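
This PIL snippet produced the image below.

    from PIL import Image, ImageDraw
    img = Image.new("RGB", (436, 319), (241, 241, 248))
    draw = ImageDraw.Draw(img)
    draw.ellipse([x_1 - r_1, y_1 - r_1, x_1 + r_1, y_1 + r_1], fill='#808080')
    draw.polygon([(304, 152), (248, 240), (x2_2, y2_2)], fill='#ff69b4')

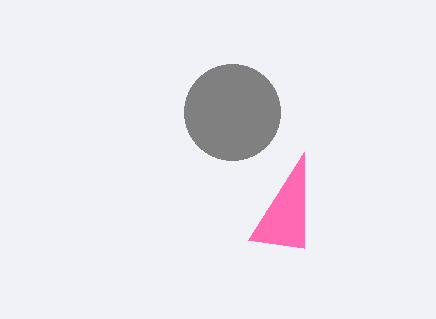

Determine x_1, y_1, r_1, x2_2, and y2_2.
x_1 = 232, y_1 = 112, r_1 = 48, x2_2 = 304, y2_2 = 248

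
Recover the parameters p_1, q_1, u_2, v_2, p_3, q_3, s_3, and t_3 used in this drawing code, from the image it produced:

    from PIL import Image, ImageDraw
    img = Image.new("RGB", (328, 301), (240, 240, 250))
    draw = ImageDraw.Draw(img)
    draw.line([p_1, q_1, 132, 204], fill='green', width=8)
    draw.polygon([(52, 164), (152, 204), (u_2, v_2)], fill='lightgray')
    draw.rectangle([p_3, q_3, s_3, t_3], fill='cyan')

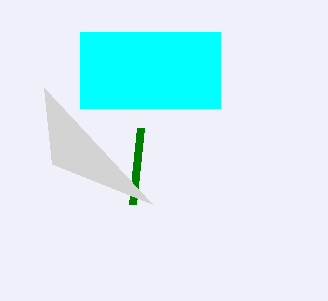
p_1 = 140, q_1 = 128, u_2 = 44, v_2 = 88, p_3 = 80, q_3 = 32, s_3 = 220, t_3 = 108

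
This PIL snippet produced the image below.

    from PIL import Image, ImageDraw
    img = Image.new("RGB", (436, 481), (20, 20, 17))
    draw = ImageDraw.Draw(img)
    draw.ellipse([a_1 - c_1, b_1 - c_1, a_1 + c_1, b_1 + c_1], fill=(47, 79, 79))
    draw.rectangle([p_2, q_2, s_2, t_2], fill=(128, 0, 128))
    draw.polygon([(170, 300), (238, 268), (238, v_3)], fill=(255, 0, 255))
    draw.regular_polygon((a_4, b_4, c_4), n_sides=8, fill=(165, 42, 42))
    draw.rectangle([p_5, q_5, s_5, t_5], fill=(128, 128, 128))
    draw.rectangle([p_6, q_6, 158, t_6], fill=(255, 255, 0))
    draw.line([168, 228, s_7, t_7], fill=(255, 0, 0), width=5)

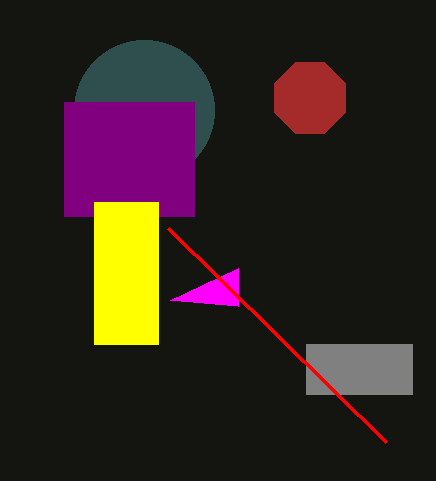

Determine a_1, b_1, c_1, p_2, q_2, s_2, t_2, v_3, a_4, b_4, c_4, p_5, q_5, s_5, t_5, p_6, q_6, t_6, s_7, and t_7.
a_1 = 144
b_1 = 110
c_1 = 70
p_2 = 64
q_2 = 102
s_2 = 194
t_2 = 216
v_3 = 306
a_4 = 310
b_4 = 98
c_4 = 38
p_5 = 306
q_5 = 344
s_5 = 412
t_5 = 394
p_6 = 94
q_6 = 202
t_6 = 344
s_7 = 386
t_7 = 442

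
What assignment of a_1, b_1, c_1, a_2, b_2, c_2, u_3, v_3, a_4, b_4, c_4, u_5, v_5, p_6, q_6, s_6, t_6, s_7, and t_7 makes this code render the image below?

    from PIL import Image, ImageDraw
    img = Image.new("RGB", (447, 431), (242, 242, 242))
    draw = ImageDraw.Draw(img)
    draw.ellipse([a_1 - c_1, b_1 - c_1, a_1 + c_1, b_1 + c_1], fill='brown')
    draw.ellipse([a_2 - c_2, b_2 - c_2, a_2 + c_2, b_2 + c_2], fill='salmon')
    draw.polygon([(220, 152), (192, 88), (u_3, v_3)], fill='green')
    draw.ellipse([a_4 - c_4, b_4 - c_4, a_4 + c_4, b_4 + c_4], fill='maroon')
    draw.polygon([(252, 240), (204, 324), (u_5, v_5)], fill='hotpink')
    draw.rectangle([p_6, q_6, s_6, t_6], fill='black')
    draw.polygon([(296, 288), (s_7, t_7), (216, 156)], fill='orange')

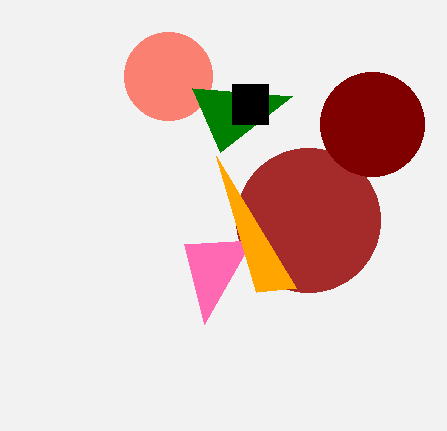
a_1 = 308, b_1 = 220, c_1 = 72, a_2 = 168, b_2 = 76, c_2 = 44, u_3 = 292, v_3 = 96, a_4 = 372, b_4 = 124, c_4 = 52, u_5 = 184, v_5 = 244, p_6 = 232, q_6 = 84, s_6 = 268, t_6 = 124, s_7 = 256, t_7 = 292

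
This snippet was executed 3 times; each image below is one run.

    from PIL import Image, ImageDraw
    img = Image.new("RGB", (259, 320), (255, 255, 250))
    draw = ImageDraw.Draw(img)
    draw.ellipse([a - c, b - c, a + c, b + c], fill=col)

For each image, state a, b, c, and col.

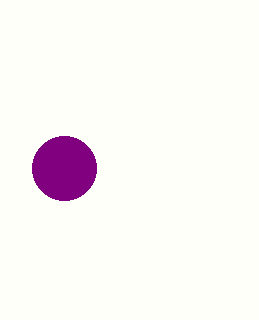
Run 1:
a = 64; b = 168; c = 32; col = 'purple'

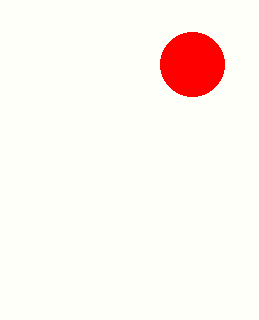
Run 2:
a = 192
b = 64
c = 32
col = 'red'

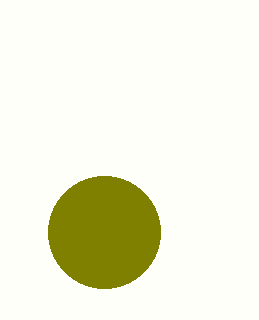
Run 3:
a = 104
b = 232
c = 56
col = 'olive'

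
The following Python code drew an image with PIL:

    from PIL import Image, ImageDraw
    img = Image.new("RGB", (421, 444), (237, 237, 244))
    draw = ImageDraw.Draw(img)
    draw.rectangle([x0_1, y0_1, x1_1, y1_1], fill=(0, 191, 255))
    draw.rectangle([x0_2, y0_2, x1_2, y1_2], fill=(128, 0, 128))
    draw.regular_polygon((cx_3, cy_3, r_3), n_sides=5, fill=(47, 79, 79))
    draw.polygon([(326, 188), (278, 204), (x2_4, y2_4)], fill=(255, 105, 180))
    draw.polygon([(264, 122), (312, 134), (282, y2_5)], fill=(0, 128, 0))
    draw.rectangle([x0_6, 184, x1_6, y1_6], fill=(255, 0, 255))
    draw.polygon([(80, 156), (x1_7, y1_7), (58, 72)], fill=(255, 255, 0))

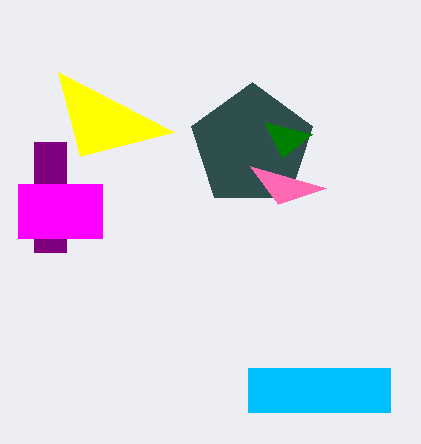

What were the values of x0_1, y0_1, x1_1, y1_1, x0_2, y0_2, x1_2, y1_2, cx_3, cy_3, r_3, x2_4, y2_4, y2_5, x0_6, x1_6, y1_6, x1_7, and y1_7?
x0_1 = 248
y0_1 = 368
x1_1 = 390
y1_1 = 412
x0_2 = 34
y0_2 = 142
x1_2 = 66
y1_2 = 252
cx_3 = 252
cy_3 = 146
r_3 = 64
x2_4 = 250
y2_4 = 166
y2_5 = 158
x0_6 = 18
x1_6 = 102
y1_6 = 238
x1_7 = 174
y1_7 = 132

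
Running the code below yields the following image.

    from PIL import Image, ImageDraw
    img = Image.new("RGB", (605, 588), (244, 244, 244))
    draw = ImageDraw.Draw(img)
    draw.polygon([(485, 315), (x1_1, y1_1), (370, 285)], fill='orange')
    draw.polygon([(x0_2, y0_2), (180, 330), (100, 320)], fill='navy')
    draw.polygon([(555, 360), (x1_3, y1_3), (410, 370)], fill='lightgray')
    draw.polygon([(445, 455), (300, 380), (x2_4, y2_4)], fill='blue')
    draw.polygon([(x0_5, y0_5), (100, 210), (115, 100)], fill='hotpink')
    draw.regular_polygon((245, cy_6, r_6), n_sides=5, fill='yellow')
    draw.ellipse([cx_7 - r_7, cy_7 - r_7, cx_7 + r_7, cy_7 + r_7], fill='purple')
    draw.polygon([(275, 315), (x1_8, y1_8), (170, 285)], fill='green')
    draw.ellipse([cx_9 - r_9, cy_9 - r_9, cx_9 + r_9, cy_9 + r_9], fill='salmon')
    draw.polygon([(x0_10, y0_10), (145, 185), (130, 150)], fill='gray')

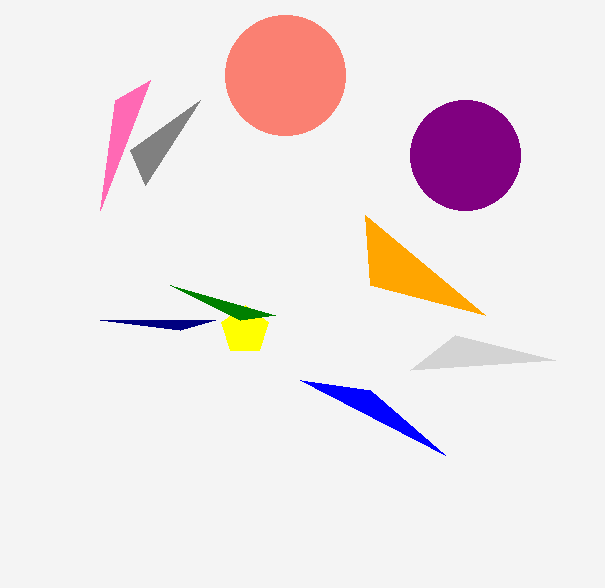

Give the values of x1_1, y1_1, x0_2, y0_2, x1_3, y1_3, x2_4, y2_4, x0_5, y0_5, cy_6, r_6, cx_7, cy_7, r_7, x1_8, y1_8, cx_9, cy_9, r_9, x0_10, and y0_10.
x1_1 = 365
y1_1 = 215
x0_2 = 215
y0_2 = 320
x1_3 = 455
y1_3 = 335
x2_4 = 370
y2_4 = 390
x0_5 = 150
y0_5 = 80
cy_6 = 330
r_6 = 25
cx_7 = 465
cy_7 = 155
r_7 = 55
x1_8 = 240
y1_8 = 320
cx_9 = 285
cy_9 = 75
r_9 = 60
x0_10 = 200
y0_10 = 100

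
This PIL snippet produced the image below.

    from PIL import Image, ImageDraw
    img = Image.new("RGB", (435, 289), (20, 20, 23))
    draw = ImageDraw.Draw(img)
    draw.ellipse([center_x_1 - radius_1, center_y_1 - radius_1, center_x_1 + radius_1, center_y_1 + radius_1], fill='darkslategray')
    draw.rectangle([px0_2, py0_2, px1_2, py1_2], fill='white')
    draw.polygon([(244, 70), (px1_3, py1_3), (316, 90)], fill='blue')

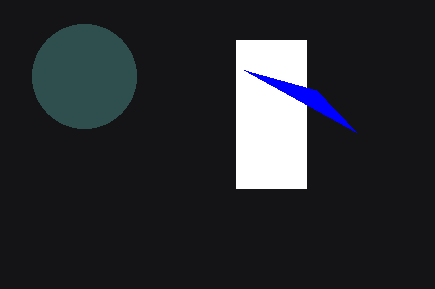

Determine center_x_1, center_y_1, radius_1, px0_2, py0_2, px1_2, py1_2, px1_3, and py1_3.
center_x_1 = 84
center_y_1 = 76
radius_1 = 52
px0_2 = 236
py0_2 = 40
px1_2 = 306
py1_2 = 188
px1_3 = 356
py1_3 = 132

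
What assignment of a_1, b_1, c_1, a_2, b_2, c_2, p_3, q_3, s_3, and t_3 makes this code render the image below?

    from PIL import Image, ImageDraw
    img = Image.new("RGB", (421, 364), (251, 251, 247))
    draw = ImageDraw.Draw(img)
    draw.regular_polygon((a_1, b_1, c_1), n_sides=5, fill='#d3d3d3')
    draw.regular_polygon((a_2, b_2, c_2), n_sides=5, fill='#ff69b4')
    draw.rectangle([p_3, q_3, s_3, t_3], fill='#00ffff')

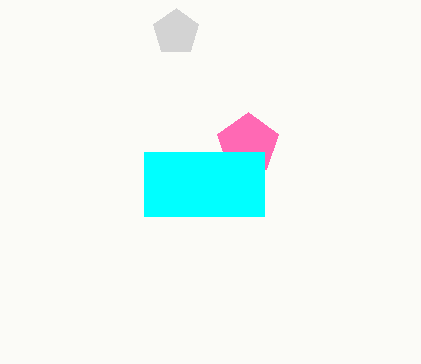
a_1 = 176; b_1 = 32; c_1 = 24; a_2 = 248; b_2 = 144; c_2 = 32; p_3 = 144; q_3 = 152; s_3 = 264; t_3 = 216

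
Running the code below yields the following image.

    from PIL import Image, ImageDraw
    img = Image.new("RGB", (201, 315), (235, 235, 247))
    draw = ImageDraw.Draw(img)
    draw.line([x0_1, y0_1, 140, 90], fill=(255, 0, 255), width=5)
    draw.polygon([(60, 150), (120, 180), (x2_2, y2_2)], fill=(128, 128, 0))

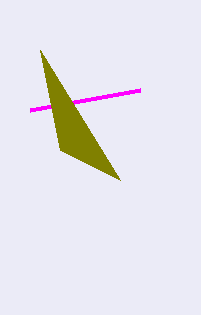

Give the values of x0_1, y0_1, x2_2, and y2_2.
x0_1 = 30, y0_1 = 110, x2_2 = 40, y2_2 = 50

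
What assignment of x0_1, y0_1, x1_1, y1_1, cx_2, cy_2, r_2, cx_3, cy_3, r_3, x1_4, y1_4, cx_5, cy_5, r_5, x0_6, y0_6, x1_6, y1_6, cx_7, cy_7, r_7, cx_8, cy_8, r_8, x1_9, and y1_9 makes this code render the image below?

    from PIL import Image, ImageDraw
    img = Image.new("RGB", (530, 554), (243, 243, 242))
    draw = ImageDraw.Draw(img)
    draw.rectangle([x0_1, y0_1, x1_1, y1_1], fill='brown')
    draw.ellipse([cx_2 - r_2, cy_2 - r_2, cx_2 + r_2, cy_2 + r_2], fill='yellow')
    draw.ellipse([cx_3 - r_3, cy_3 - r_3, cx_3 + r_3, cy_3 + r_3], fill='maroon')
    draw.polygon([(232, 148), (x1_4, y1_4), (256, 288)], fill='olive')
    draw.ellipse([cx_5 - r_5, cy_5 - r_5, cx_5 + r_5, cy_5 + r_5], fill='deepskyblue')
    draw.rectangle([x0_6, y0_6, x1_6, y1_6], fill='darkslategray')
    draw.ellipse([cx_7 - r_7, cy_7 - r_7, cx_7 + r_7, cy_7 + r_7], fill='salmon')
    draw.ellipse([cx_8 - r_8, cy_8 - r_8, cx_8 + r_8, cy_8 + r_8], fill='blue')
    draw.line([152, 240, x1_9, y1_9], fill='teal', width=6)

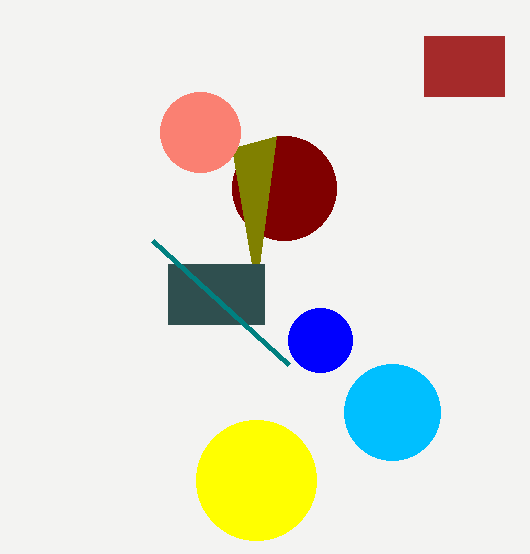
x0_1 = 424; y0_1 = 36; x1_1 = 504; y1_1 = 96; cx_2 = 256; cy_2 = 480; r_2 = 60; cx_3 = 284; cy_3 = 188; r_3 = 52; x1_4 = 276; y1_4 = 136; cx_5 = 392; cy_5 = 412; r_5 = 48; x0_6 = 168; y0_6 = 264; x1_6 = 264; y1_6 = 324; cx_7 = 200; cy_7 = 132; r_7 = 40; cx_8 = 320; cy_8 = 340; r_8 = 32; x1_9 = 288; y1_9 = 364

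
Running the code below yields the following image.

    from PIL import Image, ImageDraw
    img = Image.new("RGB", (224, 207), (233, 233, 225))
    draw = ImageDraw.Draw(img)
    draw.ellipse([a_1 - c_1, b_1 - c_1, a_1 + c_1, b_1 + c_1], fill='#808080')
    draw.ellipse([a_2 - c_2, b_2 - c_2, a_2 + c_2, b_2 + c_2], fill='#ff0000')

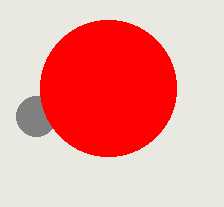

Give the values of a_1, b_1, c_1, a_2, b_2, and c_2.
a_1 = 36
b_1 = 116
c_1 = 20
a_2 = 108
b_2 = 88
c_2 = 68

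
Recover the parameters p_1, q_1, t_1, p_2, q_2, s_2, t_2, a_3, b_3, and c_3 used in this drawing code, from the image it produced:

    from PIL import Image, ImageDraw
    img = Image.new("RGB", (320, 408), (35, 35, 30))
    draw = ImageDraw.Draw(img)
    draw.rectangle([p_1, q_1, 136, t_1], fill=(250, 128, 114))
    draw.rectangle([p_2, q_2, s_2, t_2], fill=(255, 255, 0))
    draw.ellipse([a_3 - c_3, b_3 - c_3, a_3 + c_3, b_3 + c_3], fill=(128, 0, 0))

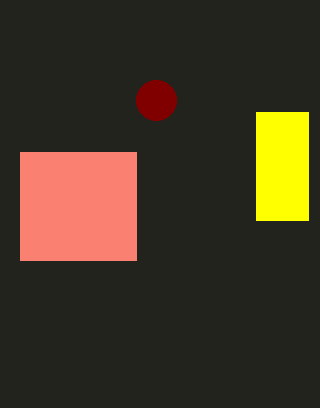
p_1 = 20, q_1 = 152, t_1 = 260, p_2 = 256, q_2 = 112, s_2 = 308, t_2 = 220, a_3 = 156, b_3 = 100, c_3 = 20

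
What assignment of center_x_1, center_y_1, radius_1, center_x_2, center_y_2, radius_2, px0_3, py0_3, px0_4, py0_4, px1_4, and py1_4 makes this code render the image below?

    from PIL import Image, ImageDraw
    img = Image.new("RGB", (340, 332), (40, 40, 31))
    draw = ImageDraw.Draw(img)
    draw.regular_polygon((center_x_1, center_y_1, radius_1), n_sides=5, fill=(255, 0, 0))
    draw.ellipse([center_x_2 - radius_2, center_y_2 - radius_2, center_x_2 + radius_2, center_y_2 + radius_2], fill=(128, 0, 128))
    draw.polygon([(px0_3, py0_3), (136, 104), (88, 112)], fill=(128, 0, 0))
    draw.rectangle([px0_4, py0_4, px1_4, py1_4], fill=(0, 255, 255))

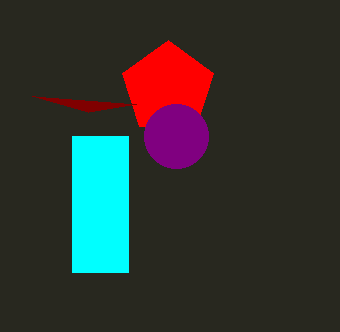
center_x_1 = 168; center_y_1 = 88; radius_1 = 48; center_x_2 = 176; center_y_2 = 136; radius_2 = 32; px0_3 = 32; py0_3 = 96; px0_4 = 72; py0_4 = 136; px1_4 = 128; py1_4 = 272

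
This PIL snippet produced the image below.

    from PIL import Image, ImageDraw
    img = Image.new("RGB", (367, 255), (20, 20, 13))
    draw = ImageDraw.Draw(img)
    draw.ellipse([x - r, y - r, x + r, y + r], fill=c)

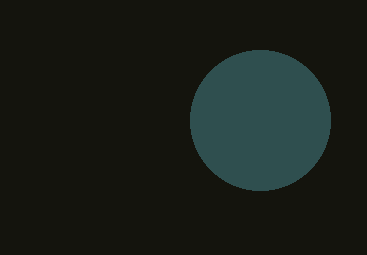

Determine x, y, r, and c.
x = 260; y = 120; r = 70; c = 'darkslategray'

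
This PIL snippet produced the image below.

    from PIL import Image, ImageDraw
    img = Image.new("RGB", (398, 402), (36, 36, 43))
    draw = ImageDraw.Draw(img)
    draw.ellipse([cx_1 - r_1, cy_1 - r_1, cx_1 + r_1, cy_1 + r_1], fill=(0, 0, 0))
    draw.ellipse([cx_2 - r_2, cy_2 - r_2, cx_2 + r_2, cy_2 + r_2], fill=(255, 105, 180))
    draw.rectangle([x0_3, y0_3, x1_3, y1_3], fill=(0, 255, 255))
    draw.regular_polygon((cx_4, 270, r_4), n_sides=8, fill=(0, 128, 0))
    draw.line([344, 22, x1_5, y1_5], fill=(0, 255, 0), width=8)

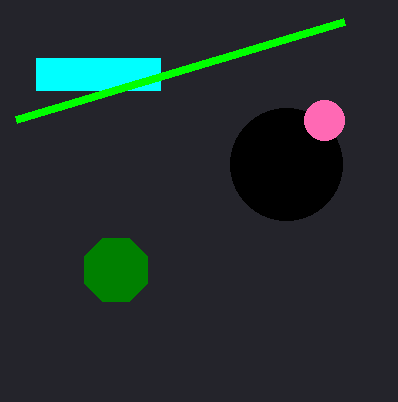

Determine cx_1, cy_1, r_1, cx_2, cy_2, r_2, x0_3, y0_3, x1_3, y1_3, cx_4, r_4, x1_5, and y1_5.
cx_1 = 286; cy_1 = 164; r_1 = 56; cx_2 = 324; cy_2 = 120; r_2 = 20; x0_3 = 36; y0_3 = 58; x1_3 = 160; y1_3 = 90; cx_4 = 116; r_4 = 34; x1_5 = 16; y1_5 = 120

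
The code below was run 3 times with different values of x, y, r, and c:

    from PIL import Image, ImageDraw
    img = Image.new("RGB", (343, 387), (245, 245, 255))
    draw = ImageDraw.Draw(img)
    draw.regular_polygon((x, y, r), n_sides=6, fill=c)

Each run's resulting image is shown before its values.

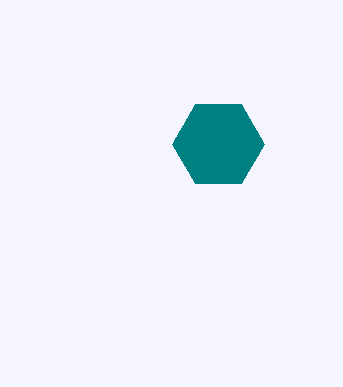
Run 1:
x = 218; y = 144; r = 46; c = 'teal'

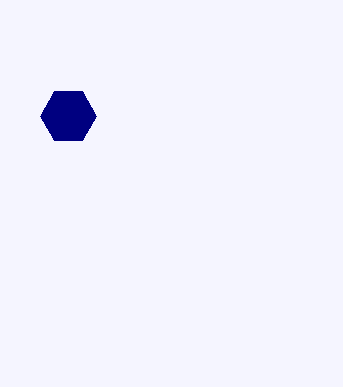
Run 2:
x = 68; y = 116; r = 28; c = 'navy'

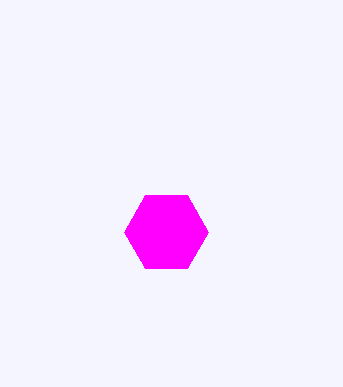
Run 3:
x = 166, y = 232, r = 42, c = 'magenta'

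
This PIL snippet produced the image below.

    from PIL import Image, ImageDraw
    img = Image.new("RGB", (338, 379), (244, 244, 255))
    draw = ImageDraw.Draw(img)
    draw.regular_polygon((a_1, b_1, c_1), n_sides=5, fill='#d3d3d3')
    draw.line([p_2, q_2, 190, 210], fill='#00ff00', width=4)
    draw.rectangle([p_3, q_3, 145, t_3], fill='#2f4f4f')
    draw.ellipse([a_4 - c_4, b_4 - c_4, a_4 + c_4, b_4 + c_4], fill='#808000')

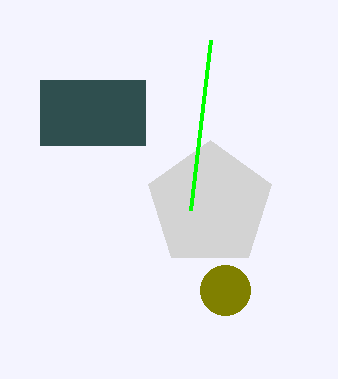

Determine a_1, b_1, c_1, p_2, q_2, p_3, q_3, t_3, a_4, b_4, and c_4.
a_1 = 210
b_1 = 205
c_1 = 65
p_2 = 210
q_2 = 40
p_3 = 40
q_3 = 80
t_3 = 145
a_4 = 225
b_4 = 290
c_4 = 25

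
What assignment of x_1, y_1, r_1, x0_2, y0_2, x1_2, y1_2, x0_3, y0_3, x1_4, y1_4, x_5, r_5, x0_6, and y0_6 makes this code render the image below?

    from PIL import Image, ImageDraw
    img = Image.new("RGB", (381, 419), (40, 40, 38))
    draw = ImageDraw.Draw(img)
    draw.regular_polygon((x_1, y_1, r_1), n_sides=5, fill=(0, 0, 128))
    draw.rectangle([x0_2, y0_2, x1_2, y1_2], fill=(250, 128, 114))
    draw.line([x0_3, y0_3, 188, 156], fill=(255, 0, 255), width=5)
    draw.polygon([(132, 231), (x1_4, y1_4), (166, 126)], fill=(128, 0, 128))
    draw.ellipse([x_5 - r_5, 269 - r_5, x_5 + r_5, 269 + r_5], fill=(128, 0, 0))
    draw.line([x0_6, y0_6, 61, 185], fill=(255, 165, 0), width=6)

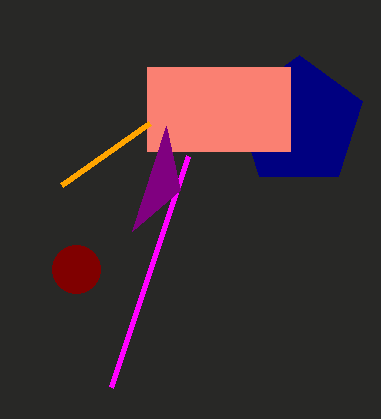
x_1 = 299, y_1 = 122, r_1 = 67, x0_2 = 147, y0_2 = 67, x1_2 = 290, y1_2 = 151, x0_3 = 111, y0_3 = 387, x1_4 = 180, y1_4 = 190, x_5 = 76, r_5 = 24, x0_6 = 149, y0_6 = 123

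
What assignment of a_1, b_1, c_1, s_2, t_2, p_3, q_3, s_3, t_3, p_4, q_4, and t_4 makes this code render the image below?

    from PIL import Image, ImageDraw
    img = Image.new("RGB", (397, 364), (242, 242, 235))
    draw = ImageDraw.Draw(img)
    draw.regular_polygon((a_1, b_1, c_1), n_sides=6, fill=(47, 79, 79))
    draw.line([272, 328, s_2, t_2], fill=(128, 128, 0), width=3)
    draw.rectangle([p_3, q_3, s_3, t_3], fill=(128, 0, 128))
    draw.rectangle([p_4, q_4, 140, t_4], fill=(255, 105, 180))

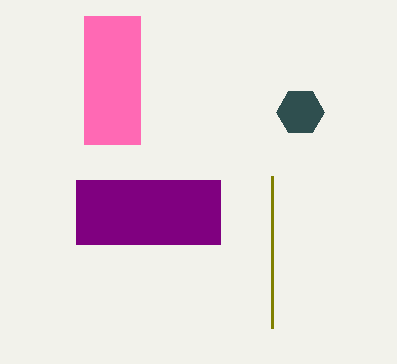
a_1 = 300, b_1 = 112, c_1 = 24, s_2 = 272, t_2 = 176, p_3 = 76, q_3 = 180, s_3 = 220, t_3 = 244, p_4 = 84, q_4 = 16, t_4 = 144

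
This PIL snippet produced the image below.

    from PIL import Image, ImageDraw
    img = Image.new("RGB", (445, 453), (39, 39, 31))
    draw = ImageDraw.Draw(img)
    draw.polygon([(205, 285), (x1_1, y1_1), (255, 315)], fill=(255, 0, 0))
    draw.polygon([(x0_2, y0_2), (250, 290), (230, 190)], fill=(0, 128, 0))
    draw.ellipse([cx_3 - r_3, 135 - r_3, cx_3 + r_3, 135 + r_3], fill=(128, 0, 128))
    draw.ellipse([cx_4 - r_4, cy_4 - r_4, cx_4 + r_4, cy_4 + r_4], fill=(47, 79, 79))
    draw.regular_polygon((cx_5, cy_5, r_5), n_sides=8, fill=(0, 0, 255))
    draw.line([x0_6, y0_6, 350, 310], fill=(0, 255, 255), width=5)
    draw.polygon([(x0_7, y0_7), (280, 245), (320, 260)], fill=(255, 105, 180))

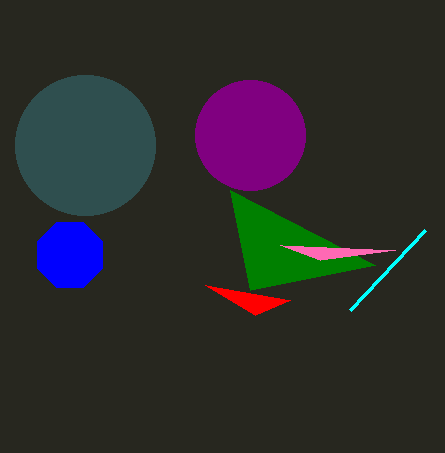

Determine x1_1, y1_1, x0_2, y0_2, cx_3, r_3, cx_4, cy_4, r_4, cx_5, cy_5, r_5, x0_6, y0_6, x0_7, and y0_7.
x1_1 = 290; y1_1 = 300; x0_2 = 375; y0_2 = 265; cx_3 = 250; r_3 = 55; cx_4 = 85; cy_4 = 145; r_4 = 70; cx_5 = 70; cy_5 = 255; r_5 = 35; x0_6 = 425; y0_6 = 230; x0_7 = 395; y0_7 = 250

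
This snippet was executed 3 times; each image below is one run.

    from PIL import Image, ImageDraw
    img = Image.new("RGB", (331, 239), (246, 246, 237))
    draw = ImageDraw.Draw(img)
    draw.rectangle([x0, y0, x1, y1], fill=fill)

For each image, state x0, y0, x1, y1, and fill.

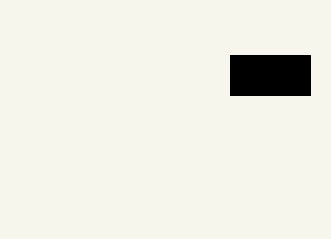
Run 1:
x0 = 230; y0 = 55; x1 = 310; y1 = 95; fill = 'black'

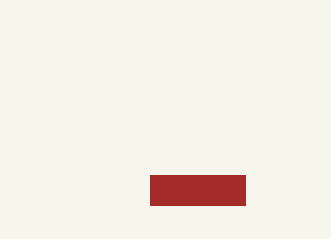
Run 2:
x0 = 150; y0 = 175; x1 = 245; y1 = 205; fill = 'brown'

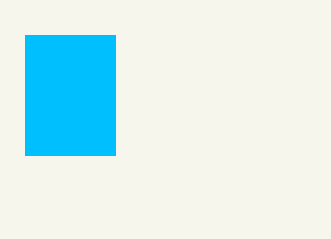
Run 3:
x0 = 25; y0 = 35; x1 = 115; y1 = 155; fill = 'deepskyblue'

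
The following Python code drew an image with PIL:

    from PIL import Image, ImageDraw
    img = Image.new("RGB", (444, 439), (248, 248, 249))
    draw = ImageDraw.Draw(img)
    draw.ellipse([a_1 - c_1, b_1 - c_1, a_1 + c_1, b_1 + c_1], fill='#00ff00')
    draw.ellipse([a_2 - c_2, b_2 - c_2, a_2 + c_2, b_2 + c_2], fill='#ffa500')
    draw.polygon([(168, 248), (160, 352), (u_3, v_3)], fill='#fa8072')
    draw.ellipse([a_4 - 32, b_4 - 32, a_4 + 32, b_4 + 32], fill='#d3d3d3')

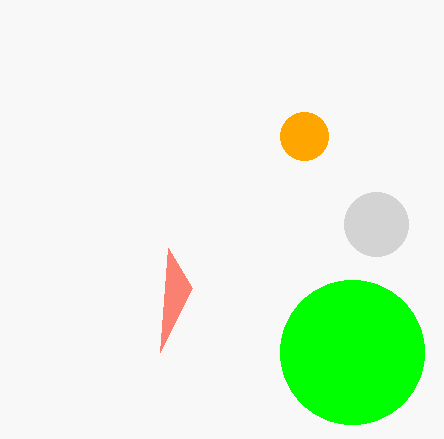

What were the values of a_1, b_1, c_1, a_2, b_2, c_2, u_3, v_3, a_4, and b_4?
a_1 = 352; b_1 = 352; c_1 = 72; a_2 = 304; b_2 = 136; c_2 = 24; u_3 = 192; v_3 = 288; a_4 = 376; b_4 = 224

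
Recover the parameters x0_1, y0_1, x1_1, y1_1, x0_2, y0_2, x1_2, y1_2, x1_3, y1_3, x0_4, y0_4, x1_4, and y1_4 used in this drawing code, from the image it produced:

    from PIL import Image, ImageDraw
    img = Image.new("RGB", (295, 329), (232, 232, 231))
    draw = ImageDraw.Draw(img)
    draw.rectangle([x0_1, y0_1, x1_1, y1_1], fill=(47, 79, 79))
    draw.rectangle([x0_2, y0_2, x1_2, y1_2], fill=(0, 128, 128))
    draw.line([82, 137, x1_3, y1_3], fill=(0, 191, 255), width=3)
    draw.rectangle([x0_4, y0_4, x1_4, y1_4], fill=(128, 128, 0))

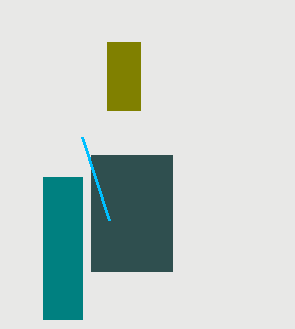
x0_1 = 91
y0_1 = 155
x1_1 = 172
y1_1 = 271
x0_2 = 43
y0_2 = 177
x1_2 = 82
y1_2 = 319
x1_3 = 109
y1_3 = 220
x0_4 = 107
y0_4 = 42
x1_4 = 140
y1_4 = 110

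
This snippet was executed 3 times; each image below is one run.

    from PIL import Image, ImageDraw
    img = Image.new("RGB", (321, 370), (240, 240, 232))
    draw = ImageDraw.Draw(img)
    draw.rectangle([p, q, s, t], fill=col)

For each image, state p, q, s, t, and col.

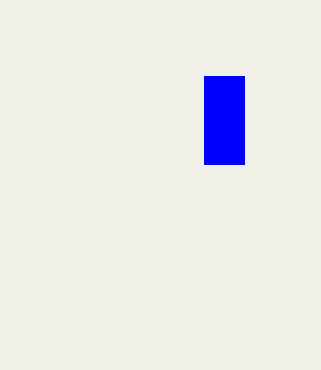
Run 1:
p = 204
q = 76
s = 244
t = 164
col = 'blue'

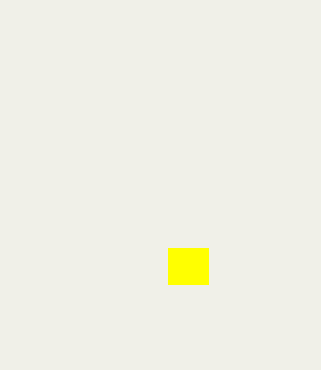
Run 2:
p = 168, q = 248, s = 208, t = 284, col = 'yellow'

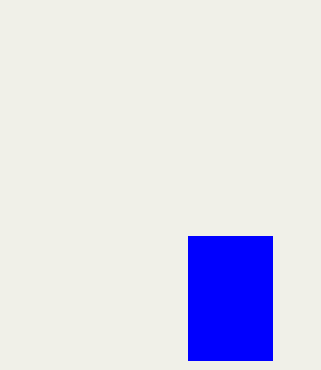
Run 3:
p = 188
q = 236
s = 272
t = 360
col = 'blue'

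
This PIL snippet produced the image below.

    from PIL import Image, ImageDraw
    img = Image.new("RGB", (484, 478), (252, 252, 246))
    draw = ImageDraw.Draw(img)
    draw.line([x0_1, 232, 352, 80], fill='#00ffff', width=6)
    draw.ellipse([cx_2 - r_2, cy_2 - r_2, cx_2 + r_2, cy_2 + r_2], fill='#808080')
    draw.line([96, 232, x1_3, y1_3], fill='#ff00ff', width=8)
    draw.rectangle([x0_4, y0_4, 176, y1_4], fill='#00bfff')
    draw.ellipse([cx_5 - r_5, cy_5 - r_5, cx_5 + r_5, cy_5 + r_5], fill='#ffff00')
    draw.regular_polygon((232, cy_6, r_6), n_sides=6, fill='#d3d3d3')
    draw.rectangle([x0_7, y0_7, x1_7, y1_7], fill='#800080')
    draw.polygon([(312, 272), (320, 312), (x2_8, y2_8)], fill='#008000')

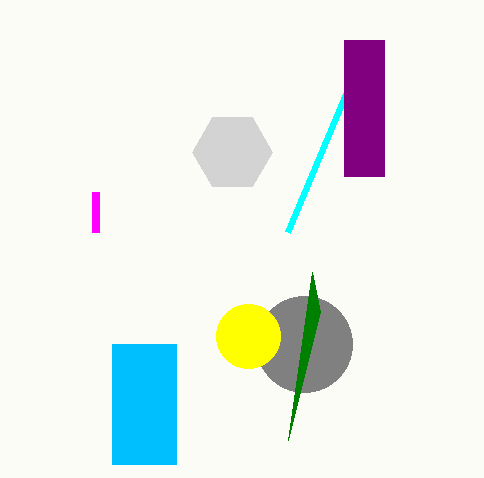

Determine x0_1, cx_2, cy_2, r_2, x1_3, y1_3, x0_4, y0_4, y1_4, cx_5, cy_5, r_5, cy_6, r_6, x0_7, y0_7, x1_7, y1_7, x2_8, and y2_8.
x0_1 = 288, cx_2 = 304, cy_2 = 344, r_2 = 48, x1_3 = 96, y1_3 = 192, x0_4 = 112, y0_4 = 344, y1_4 = 464, cx_5 = 248, cy_5 = 336, r_5 = 32, cy_6 = 152, r_6 = 40, x0_7 = 344, y0_7 = 40, x1_7 = 384, y1_7 = 176, x2_8 = 288, y2_8 = 440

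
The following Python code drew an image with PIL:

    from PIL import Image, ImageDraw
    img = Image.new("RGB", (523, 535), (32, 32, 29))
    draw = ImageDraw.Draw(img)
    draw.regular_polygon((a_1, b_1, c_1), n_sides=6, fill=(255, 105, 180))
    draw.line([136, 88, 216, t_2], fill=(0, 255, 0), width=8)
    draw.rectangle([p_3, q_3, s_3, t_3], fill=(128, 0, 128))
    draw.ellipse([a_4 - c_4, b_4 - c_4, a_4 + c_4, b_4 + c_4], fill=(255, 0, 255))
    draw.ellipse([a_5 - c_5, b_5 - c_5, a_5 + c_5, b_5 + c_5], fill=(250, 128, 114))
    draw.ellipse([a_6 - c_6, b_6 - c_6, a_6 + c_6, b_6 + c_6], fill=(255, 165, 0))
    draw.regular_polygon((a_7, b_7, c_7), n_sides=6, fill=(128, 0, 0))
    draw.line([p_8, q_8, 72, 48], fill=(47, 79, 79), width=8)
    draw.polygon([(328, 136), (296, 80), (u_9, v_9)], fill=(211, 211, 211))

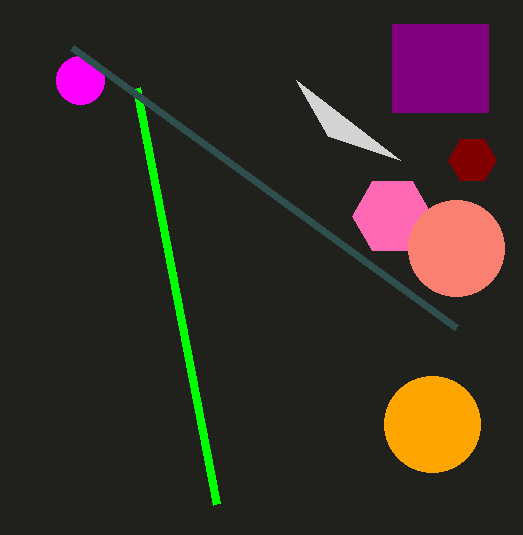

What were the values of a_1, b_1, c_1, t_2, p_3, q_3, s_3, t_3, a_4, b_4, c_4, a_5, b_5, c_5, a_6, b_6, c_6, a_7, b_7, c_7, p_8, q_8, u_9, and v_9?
a_1 = 392; b_1 = 216; c_1 = 40; t_2 = 504; p_3 = 392; q_3 = 24; s_3 = 488; t_3 = 112; a_4 = 80; b_4 = 80; c_4 = 24; a_5 = 456; b_5 = 248; c_5 = 48; a_6 = 432; b_6 = 424; c_6 = 48; a_7 = 472; b_7 = 160; c_7 = 24; p_8 = 456; q_8 = 328; u_9 = 400; v_9 = 160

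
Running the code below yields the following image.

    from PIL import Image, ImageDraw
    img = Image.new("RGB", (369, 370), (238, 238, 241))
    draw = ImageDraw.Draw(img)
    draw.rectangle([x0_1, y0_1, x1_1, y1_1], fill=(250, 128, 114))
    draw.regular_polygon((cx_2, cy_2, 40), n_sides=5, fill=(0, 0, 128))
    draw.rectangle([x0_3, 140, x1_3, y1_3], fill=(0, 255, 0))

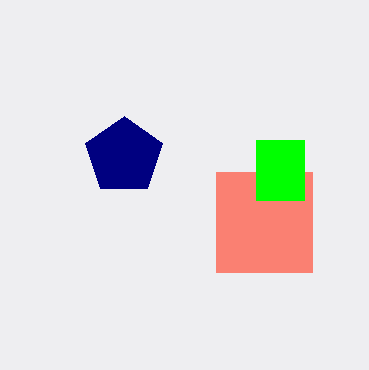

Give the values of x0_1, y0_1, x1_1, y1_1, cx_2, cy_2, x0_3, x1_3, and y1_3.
x0_1 = 216, y0_1 = 172, x1_1 = 312, y1_1 = 272, cx_2 = 124, cy_2 = 156, x0_3 = 256, x1_3 = 304, y1_3 = 200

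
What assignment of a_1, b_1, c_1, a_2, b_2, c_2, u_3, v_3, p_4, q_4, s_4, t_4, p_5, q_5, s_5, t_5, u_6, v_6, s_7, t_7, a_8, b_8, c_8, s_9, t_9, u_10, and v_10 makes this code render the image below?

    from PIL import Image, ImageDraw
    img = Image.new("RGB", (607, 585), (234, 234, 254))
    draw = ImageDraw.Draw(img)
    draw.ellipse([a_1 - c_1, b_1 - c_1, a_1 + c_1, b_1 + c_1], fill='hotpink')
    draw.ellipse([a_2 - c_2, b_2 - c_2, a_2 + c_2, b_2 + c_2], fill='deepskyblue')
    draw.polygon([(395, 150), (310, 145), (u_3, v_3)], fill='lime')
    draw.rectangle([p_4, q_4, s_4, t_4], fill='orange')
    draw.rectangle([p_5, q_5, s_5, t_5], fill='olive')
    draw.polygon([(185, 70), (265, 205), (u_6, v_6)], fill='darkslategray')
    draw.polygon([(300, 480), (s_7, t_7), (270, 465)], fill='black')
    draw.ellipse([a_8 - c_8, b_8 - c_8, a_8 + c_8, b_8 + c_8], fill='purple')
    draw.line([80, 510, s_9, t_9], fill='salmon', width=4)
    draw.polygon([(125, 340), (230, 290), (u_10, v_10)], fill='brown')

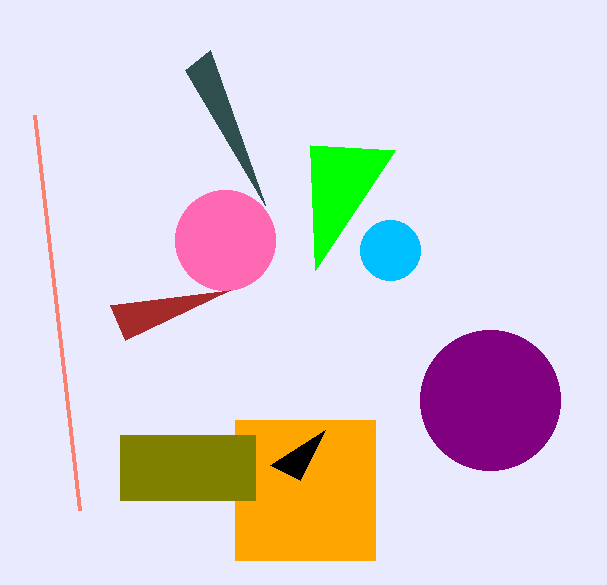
a_1 = 225, b_1 = 240, c_1 = 50, a_2 = 390, b_2 = 250, c_2 = 30, u_3 = 315, v_3 = 270, p_4 = 235, q_4 = 420, s_4 = 375, t_4 = 560, p_5 = 120, q_5 = 435, s_5 = 255, t_5 = 500, u_6 = 210, v_6 = 50, s_7 = 325, t_7 = 430, a_8 = 490, b_8 = 400, c_8 = 70, s_9 = 35, t_9 = 115, u_10 = 110, v_10 = 305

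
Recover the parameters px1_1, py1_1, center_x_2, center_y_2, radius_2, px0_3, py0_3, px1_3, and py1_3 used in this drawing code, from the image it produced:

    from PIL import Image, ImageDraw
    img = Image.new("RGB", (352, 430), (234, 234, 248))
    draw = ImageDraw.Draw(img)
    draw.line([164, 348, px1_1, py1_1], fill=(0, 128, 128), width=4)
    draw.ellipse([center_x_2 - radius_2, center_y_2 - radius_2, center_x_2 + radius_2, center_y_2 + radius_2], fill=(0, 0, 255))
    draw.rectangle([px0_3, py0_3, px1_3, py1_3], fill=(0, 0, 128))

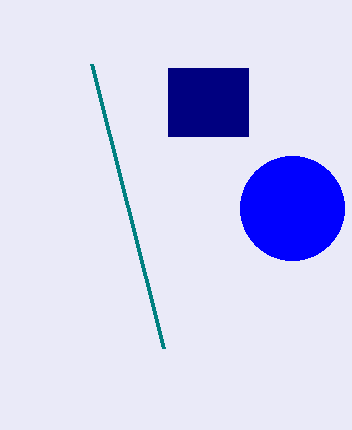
px1_1 = 92, py1_1 = 64, center_x_2 = 292, center_y_2 = 208, radius_2 = 52, px0_3 = 168, py0_3 = 68, px1_3 = 248, py1_3 = 136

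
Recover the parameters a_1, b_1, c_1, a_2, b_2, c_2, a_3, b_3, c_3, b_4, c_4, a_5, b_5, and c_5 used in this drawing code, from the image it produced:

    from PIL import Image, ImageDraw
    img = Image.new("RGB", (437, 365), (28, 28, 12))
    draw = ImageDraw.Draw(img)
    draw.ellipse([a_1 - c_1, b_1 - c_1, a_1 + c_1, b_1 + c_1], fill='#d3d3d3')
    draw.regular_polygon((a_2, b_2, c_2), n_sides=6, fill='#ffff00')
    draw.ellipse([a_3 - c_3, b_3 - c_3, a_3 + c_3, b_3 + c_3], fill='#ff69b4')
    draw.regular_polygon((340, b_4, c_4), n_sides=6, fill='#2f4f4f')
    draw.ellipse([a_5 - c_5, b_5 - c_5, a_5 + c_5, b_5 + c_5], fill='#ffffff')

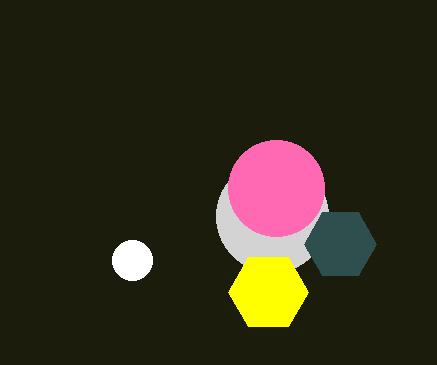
a_1 = 272; b_1 = 216; c_1 = 56; a_2 = 268; b_2 = 292; c_2 = 40; a_3 = 276; b_3 = 188; c_3 = 48; b_4 = 244; c_4 = 36; a_5 = 132; b_5 = 260; c_5 = 20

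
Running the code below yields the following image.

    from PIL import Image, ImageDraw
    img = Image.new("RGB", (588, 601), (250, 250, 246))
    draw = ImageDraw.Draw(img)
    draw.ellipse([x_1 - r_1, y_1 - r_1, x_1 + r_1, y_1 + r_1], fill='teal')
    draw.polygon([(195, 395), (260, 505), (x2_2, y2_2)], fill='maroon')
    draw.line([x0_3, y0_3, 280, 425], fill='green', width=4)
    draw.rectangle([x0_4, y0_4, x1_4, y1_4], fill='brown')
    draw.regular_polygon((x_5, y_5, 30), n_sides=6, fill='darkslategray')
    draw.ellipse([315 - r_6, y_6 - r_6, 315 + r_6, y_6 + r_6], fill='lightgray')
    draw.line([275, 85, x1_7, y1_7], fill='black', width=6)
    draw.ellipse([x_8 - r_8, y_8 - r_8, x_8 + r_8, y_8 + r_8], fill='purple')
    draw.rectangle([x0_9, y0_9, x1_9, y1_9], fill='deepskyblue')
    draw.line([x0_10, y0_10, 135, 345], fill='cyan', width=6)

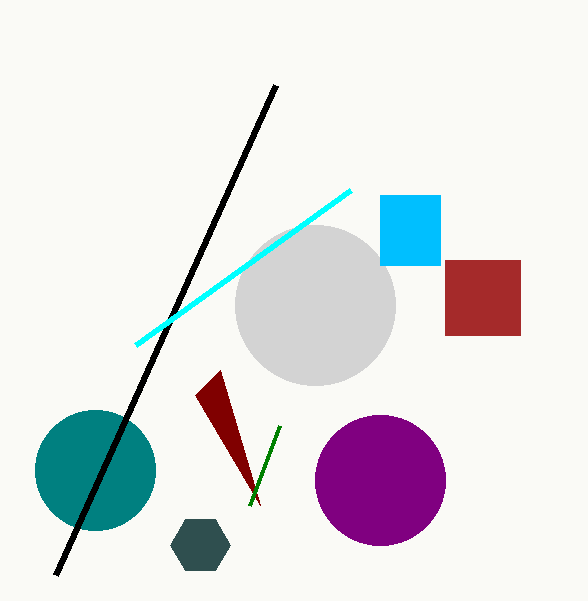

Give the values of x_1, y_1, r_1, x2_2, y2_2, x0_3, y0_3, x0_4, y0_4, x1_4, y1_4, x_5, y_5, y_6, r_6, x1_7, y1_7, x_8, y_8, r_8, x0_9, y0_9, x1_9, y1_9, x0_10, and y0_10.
x_1 = 95; y_1 = 470; r_1 = 60; x2_2 = 220; y2_2 = 370; x0_3 = 250; y0_3 = 505; x0_4 = 445; y0_4 = 260; x1_4 = 520; y1_4 = 335; x_5 = 200; y_5 = 545; y_6 = 305; r_6 = 80; x1_7 = 55; y1_7 = 575; x_8 = 380; y_8 = 480; r_8 = 65; x0_9 = 380; y0_9 = 195; x1_9 = 440; y1_9 = 265; x0_10 = 350; y0_10 = 190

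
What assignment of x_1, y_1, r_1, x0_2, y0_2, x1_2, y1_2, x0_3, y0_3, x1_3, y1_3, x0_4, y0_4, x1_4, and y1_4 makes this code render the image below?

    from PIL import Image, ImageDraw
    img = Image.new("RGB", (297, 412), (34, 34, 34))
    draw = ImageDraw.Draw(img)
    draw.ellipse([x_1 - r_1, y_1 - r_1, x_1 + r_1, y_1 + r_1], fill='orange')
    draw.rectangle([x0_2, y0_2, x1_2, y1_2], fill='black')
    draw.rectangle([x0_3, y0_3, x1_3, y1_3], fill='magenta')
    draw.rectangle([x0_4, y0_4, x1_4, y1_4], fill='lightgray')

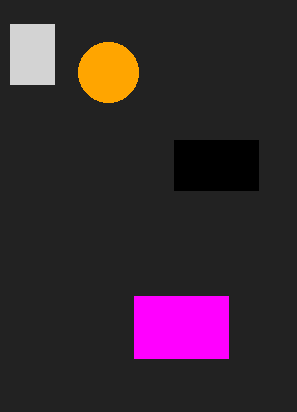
x_1 = 108; y_1 = 72; r_1 = 30; x0_2 = 174; y0_2 = 140; x1_2 = 258; y1_2 = 190; x0_3 = 134; y0_3 = 296; x1_3 = 228; y1_3 = 358; x0_4 = 10; y0_4 = 24; x1_4 = 54; y1_4 = 84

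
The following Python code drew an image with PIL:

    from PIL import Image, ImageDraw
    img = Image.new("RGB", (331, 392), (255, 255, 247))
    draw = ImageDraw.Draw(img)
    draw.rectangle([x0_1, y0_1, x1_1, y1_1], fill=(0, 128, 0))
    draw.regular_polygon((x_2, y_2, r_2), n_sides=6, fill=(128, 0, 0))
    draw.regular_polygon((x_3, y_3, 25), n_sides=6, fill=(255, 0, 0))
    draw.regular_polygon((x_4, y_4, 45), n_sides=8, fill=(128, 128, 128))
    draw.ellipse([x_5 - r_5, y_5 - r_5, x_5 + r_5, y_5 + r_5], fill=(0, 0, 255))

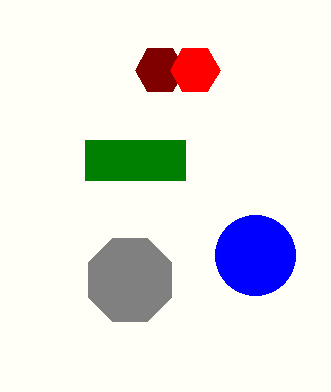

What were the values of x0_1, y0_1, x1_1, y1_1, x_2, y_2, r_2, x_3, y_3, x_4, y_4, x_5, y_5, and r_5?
x0_1 = 85
y0_1 = 140
x1_1 = 185
y1_1 = 180
x_2 = 160
y_2 = 70
r_2 = 25
x_3 = 195
y_3 = 70
x_4 = 130
y_4 = 280
x_5 = 255
y_5 = 255
r_5 = 40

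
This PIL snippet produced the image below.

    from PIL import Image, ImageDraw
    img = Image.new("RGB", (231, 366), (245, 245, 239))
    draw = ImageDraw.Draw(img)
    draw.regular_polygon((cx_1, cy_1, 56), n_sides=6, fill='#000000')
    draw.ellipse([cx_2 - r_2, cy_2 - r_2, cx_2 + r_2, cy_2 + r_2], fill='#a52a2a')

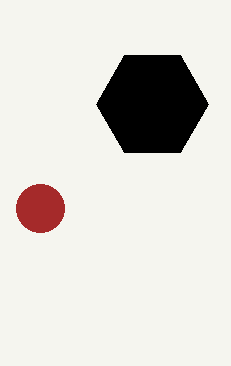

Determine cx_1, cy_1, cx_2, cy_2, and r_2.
cx_1 = 152; cy_1 = 104; cx_2 = 40; cy_2 = 208; r_2 = 24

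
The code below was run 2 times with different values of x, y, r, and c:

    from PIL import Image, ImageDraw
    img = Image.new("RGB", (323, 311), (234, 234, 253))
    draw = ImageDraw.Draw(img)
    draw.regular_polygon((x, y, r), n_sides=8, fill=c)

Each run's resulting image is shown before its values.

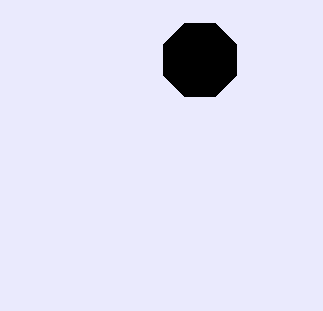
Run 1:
x = 200
y = 60
r = 40
c = 'black'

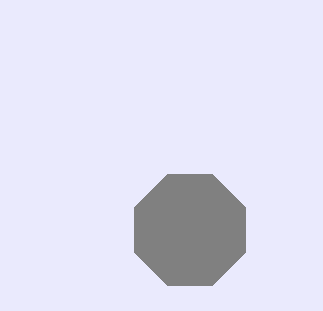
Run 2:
x = 190; y = 230; r = 60; c = 'gray'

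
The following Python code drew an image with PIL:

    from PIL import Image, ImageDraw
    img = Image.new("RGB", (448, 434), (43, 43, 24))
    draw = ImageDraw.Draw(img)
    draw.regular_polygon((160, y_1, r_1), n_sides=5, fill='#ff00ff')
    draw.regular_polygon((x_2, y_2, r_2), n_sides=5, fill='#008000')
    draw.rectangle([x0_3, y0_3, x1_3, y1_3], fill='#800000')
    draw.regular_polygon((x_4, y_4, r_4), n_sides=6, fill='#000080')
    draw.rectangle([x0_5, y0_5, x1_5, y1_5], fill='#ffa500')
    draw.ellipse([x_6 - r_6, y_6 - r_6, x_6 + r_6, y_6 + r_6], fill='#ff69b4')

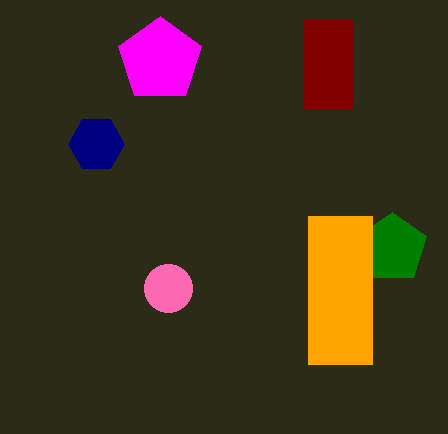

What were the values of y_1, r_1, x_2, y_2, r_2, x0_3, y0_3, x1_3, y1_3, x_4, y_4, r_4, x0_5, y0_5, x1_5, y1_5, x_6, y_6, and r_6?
y_1 = 60, r_1 = 44, x_2 = 392, y_2 = 248, r_2 = 36, x0_3 = 304, y0_3 = 20, x1_3 = 352, y1_3 = 108, x_4 = 96, y_4 = 144, r_4 = 28, x0_5 = 308, y0_5 = 216, x1_5 = 372, y1_5 = 364, x_6 = 168, y_6 = 288, r_6 = 24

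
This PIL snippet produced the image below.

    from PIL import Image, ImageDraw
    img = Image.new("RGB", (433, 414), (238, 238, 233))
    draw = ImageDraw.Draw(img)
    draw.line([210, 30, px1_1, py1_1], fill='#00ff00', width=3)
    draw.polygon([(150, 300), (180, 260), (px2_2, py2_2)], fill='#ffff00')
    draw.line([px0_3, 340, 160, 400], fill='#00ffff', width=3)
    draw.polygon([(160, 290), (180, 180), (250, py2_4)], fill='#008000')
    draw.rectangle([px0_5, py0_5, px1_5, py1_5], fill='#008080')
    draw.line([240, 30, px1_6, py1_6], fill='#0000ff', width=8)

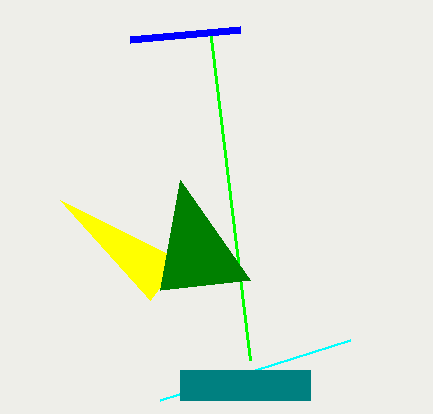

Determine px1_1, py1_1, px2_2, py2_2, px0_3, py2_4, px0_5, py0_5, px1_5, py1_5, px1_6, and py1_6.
px1_1 = 250
py1_1 = 360
px2_2 = 60
py2_2 = 200
px0_3 = 350
py2_4 = 280
px0_5 = 180
py0_5 = 370
px1_5 = 310
py1_5 = 400
px1_6 = 130
py1_6 = 40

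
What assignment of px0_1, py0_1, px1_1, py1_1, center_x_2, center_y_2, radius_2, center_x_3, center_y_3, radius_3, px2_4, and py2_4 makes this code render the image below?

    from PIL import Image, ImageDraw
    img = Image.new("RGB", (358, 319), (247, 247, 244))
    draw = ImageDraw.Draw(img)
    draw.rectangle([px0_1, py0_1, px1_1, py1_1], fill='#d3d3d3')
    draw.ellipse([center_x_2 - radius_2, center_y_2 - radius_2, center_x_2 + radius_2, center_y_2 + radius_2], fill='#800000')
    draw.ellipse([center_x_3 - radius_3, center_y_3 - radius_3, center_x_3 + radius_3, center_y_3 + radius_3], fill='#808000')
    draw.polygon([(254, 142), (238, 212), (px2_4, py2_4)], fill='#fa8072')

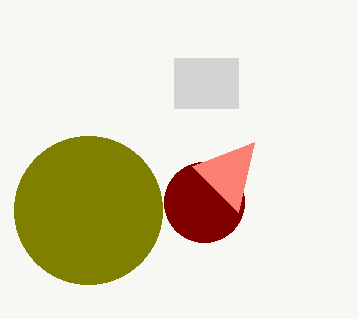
px0_1 = 174
py0_1 = 58
px1_1 = 238
py1_1 = 108
center_x_2 = 204
center_y_2 = 202
radius_2 = 40
center_x_3 = 88
center_y_3 = 210
radius_3 = 74
px2_4 = 192
py2_4 = 166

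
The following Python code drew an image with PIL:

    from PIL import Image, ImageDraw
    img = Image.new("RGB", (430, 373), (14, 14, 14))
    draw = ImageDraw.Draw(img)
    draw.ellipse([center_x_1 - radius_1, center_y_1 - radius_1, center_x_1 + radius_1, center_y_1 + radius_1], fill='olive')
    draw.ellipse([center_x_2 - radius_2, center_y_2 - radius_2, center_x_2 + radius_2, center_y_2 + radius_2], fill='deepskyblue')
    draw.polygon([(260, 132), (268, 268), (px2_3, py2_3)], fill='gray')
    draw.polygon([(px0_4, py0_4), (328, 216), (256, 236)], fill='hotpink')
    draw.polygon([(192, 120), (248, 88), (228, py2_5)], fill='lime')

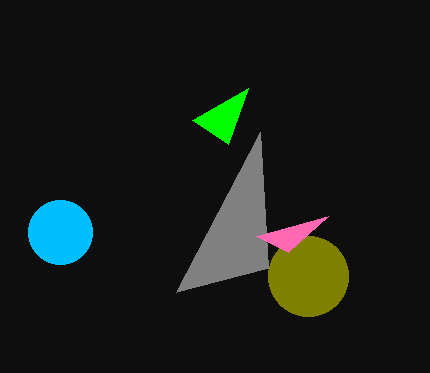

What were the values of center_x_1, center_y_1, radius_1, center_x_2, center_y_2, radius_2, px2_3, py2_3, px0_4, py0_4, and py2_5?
center_x_1 = 308
center_y_1 = 276
radius_1 = 40
center_x_2 = 60
center_y_2 = 232
radius_2 = 32
px2_3 = 176
py2_3 = 292
px0_4 = 288
py0_4 = 252
py2_5 = 144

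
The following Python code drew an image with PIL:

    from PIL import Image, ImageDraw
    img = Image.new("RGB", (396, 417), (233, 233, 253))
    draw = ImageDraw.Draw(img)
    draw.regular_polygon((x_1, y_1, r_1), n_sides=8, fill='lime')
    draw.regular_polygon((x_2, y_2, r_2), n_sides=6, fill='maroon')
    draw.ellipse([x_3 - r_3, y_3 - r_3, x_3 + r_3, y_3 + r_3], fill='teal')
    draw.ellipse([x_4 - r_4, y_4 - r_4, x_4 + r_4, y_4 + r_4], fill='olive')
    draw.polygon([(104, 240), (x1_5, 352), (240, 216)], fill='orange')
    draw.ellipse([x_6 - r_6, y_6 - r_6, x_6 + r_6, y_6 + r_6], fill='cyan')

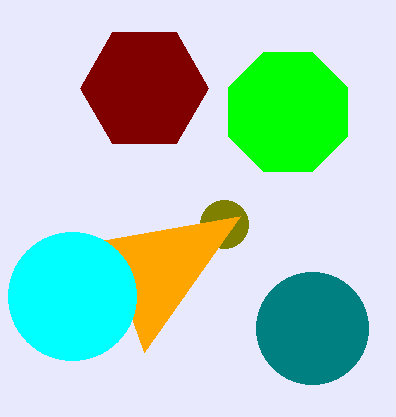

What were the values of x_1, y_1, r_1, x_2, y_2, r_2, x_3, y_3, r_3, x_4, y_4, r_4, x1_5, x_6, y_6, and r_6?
x_1 = 288; y_1 = 112; r_1 = 64; x_2 = 144; y_2 = 88; r_2 = 64; x_3 = 312; y_3 = 328; r_3 = 56; x_4 = 224; y_4 = 224; r_4 = 24; x1_5 = 144; x_6 = 72; y_6 = 296; r_6 = 64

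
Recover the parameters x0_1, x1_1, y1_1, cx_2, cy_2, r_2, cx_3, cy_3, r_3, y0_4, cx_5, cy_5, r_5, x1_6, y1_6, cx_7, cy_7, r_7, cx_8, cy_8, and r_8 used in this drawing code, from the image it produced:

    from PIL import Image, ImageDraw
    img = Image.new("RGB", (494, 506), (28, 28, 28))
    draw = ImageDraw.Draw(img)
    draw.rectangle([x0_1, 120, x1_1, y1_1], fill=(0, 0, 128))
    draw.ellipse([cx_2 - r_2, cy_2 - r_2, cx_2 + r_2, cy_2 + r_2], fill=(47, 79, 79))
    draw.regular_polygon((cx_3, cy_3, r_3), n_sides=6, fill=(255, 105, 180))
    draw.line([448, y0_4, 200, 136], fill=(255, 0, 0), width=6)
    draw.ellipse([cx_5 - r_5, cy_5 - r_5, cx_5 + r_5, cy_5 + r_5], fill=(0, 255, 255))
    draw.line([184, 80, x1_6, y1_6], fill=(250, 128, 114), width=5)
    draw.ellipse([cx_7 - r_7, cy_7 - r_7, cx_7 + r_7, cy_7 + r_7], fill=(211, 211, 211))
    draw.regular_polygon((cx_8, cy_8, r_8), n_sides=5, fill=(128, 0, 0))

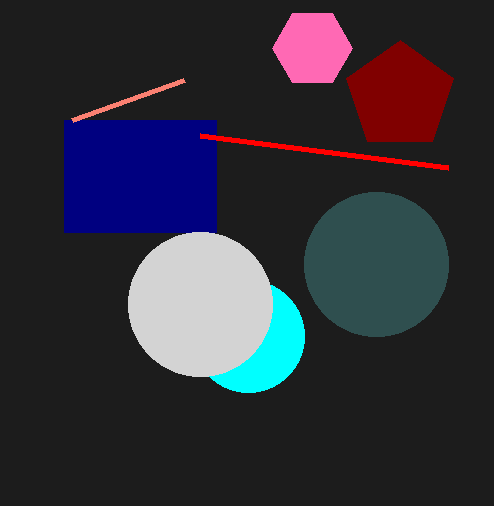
x0_1 = 64
x1_1 = 216
y1_1 = 232
cx_2 = 376
cy_2 = 264
r_2 = 72
cx_3 = 312
cy_3 = 48
r_3 = 40
y0_4 = 168
cx_5 = 248
cy_5 = 336
r_5 = 56
x1_6 = 72
y1_6 = 120
cx_7 = 200
cy_7 = 304
r_7 = 72
cx_8 = 400
cy_8 = 96
r_8 = 56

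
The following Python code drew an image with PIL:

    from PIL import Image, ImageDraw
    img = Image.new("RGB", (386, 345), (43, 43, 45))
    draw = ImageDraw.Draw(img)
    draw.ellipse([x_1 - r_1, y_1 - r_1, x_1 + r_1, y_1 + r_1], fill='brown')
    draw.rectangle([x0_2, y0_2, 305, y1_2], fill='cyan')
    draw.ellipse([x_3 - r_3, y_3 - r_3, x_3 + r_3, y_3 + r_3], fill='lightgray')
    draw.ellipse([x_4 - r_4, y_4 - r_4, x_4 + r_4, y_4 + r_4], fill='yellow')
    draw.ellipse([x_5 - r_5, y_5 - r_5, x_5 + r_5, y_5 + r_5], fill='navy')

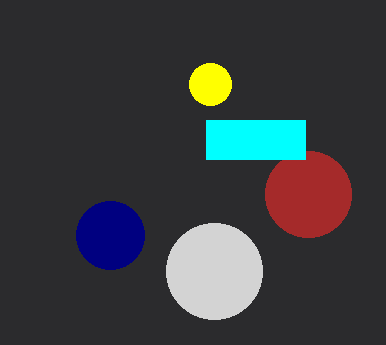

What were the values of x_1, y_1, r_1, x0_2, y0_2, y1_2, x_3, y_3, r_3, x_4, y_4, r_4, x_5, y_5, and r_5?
x_1 = 308; y_1 = 194; r_1 = 43; x0_2 = 206; y0_2 = 120; y1_2 = 159; x_3 = 214; y_3 = 271; r_3 = 48; x_4 = 210; y_4 = 84; r_4 = 21; x_5 = 110; y_5 = 235; r_5 = 34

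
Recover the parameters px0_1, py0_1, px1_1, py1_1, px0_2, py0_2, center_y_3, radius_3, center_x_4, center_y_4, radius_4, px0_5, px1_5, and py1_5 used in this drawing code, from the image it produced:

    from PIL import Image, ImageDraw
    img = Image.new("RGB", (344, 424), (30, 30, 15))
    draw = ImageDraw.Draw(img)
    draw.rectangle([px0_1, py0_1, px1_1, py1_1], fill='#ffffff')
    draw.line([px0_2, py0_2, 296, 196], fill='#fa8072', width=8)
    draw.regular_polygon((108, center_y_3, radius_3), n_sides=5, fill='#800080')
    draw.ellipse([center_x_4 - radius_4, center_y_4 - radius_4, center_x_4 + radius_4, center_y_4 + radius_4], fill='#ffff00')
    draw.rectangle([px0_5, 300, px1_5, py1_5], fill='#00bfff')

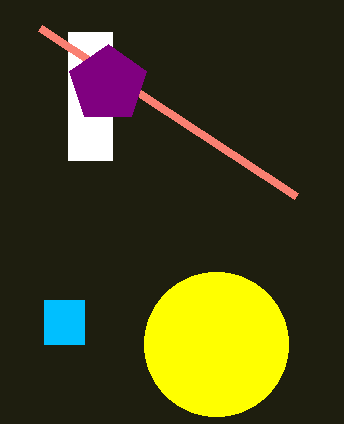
px0_1 = 68, py0_1 = 32, px1_1 = 112, py1_1 = 160, px0_2 = 40, py0_2 = 28, center_y_3 = 84, radius_3 = 40, center_x_4 = 216, center_y_4 = 344, radius_4 = 72, px0_5 = 44, px1_5 = 84, py1_5 = 344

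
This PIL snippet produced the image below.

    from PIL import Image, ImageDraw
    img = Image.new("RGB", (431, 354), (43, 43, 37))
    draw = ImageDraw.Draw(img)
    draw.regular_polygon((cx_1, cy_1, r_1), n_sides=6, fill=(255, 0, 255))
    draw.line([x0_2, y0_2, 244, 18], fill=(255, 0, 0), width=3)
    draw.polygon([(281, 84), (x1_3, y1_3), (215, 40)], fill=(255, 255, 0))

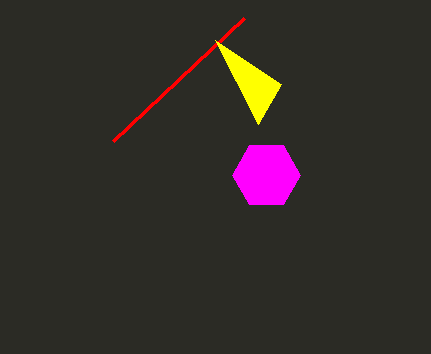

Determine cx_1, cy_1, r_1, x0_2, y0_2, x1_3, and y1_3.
cx_1 = 266, cy_1 = 175, r_1 = 34, x0_2 = 113, y0_2 = 141, x1_3 = 258, y1_3 = 124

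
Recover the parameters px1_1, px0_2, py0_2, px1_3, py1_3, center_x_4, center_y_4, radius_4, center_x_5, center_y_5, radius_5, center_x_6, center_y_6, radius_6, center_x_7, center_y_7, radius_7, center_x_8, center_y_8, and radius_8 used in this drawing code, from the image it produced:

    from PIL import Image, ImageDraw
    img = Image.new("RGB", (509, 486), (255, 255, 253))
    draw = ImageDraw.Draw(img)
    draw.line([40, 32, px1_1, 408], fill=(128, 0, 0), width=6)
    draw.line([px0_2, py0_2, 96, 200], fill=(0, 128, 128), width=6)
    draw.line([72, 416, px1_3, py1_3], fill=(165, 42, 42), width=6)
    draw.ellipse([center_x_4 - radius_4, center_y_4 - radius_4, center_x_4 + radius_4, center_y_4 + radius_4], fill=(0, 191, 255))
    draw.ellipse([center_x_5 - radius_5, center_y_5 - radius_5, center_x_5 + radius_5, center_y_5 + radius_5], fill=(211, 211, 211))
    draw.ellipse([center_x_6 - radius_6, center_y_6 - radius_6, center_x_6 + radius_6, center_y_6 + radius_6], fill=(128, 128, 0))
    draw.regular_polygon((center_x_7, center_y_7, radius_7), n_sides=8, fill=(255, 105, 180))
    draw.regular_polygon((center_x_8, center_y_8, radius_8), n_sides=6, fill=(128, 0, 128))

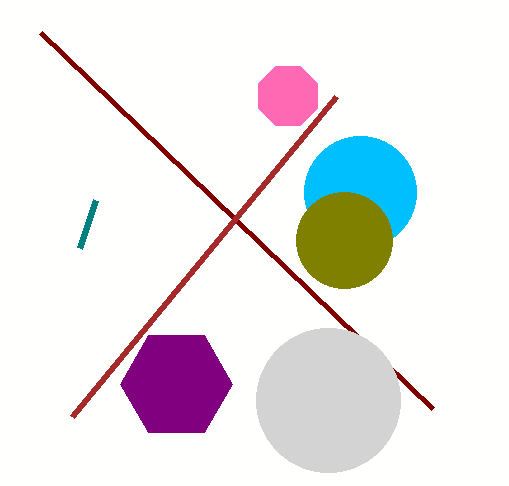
px1_1 = 432, px0_2 = 80, py0_2 = 248, px1_3 = 336, py1_3 = 96, center_x_4 = 360, center_y_4 = 192, radius_4 = 56, center_x_5 = 328, center_y_5 = 400, radius_5 = 72, center_x_6 = 344, center_y_6 = 240, radius_6 = 48, center_x_7 = 288, center_y_7 = 96, radius_7 = 32, center_x_8 = 176, center_y_8 = 384, radius_8 = 56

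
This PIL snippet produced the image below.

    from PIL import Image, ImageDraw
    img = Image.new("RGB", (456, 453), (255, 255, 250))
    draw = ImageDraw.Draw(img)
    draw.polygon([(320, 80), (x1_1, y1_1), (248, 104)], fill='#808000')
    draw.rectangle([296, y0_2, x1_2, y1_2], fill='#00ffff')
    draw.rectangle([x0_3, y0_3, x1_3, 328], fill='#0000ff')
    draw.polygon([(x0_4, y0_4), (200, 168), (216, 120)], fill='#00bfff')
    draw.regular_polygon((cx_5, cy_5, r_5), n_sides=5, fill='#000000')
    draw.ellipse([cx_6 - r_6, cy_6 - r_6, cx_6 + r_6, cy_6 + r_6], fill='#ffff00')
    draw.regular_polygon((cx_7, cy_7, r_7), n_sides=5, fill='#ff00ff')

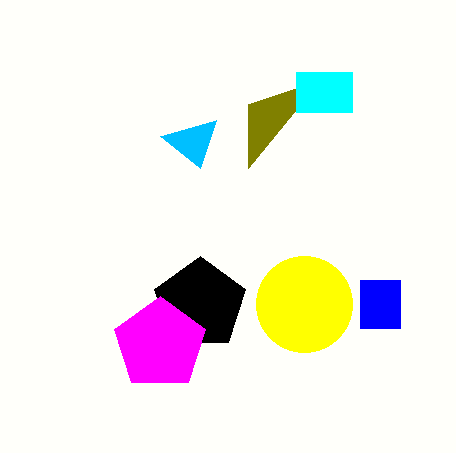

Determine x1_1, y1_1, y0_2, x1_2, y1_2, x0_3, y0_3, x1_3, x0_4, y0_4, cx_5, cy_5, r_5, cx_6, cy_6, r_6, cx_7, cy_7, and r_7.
x1_1 = 248, y1_1 = 168, y0_2 = 72, x1_2 = 352, y1_2 = 112, x0_3 = 360, y0_3 = 280, x1_3 = 400, x0_4 = 160, y0_4 = 136, cx_5 = 200, cy_5 = 304, r_5 = 48, cx_6 = 304, cy_6 = 304, r_6 = 48, cx_7 = 160, cy_7 = 344, r_7 = 48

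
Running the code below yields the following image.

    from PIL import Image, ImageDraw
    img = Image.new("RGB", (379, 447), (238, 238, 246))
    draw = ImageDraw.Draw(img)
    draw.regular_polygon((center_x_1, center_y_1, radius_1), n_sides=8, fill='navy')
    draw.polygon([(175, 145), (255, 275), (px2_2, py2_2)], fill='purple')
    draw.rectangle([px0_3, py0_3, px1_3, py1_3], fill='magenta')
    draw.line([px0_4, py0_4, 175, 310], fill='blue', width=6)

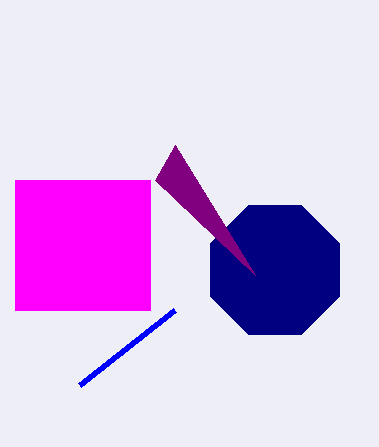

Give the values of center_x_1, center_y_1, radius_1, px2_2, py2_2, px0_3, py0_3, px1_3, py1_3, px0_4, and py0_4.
center_x_1 = 275; center_y_1 = 270; radius_1 = 70; px2_2 = 155; py2_2 = 180; px0_3 = 15; py0_3 = 180; px1_3 = 150; py1_3 = 310; px0_4 = 80; py0_4 = 385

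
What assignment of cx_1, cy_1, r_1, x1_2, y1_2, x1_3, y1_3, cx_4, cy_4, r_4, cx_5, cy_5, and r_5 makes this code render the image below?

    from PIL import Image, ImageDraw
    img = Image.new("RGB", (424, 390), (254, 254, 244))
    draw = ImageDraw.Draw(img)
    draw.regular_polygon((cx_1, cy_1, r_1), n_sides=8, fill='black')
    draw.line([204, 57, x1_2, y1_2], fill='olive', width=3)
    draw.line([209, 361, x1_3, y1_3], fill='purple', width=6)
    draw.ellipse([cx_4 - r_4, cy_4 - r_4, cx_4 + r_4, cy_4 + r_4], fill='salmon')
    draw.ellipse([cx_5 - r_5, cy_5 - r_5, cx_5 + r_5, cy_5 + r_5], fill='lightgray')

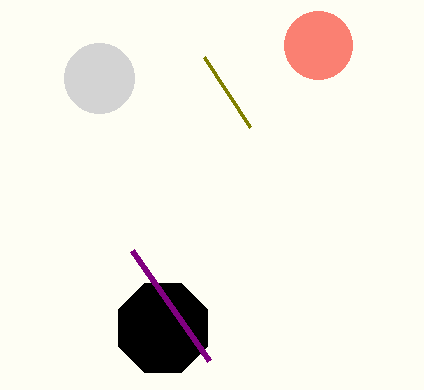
cx_1 = 163; cy_1 = 328; r_1 = 48; x1_2 = 250; y1_2 = 127; x1_3 = 132; y1_3 = 251; cx_4 = 318; cy_4 = 45; r_4 = 34; cx_5 = 99; cy_5 = 78; r_5 = 35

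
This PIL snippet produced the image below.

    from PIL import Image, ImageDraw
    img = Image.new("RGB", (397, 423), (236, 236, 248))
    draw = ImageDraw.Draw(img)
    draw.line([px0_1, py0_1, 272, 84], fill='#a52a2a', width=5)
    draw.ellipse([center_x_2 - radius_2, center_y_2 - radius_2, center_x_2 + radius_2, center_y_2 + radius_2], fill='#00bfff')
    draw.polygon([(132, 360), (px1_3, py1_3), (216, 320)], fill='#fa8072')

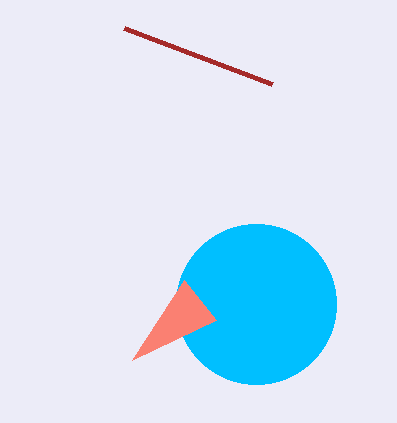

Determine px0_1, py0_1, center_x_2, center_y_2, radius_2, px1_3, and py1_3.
px0_1 = 124, py0_1 = 28, center_x_2 = 256, center_y_2 = 304, radius_2 = 80, px1_3 = 184, py1_3 = 280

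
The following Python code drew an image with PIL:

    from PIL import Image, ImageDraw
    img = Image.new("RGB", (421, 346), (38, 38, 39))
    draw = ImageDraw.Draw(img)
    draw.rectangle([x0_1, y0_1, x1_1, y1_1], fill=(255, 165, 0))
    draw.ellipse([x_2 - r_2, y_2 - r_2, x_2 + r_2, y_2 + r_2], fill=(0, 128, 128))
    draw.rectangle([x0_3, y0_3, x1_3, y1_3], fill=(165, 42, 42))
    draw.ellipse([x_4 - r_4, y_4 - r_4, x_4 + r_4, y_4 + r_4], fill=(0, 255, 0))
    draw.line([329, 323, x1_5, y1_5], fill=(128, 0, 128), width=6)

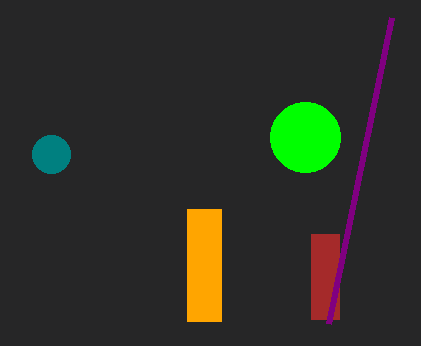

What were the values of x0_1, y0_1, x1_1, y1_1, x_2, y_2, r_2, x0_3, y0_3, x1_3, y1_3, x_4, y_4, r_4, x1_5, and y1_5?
x0_1 = 187, y0_1 = 209, x1_1 = 221, y1_1 = 321, x_2 = 51, y_2 = 154, r_2 = 19, x0_3 = 311, y0_3 = 234, x1_3 = 339, y1_3 = 319, x_4 = 305, y_4 = 137, r_4 = 35, x1_5 = 392, y1_5 = 17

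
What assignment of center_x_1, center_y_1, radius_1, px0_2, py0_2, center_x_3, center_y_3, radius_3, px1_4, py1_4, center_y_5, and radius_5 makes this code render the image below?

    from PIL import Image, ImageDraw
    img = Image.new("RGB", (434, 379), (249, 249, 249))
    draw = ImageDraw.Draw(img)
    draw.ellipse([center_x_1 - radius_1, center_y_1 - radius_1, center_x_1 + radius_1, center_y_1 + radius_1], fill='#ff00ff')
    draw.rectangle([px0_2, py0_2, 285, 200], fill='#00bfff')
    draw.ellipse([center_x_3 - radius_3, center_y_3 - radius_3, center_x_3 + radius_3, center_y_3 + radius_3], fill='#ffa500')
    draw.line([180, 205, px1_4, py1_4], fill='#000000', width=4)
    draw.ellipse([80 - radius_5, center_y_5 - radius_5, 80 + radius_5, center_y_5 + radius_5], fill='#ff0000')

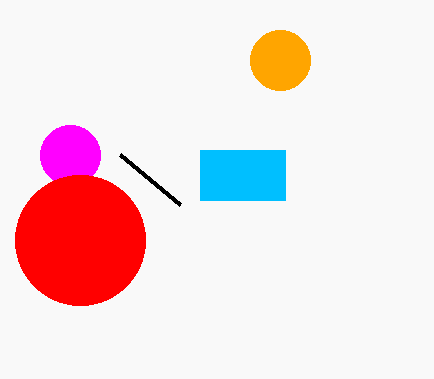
center_x_1 = 70, center_y_1 = 155, radius_1 = 30, px0_2 = 200, py0_2 = 150, center_x_3 = 280, center_y_3 = 60, radius_3 = 30, px1_4 = 120, py1_4 = 155, center_y_5 = 240, radius_5 = 65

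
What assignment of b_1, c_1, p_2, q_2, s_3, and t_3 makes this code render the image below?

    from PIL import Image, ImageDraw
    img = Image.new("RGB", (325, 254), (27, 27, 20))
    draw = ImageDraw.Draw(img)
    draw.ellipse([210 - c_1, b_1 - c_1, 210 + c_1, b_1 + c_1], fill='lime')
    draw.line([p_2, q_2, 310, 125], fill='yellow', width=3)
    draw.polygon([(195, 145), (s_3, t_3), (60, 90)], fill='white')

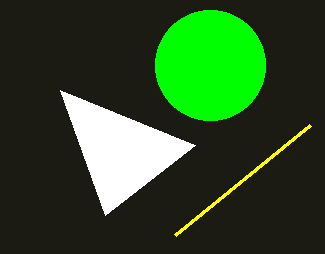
b_1 = 65; c_1 = 55; p_2 = 175; q_2 = 235; s_3 = 105; t_3 = 215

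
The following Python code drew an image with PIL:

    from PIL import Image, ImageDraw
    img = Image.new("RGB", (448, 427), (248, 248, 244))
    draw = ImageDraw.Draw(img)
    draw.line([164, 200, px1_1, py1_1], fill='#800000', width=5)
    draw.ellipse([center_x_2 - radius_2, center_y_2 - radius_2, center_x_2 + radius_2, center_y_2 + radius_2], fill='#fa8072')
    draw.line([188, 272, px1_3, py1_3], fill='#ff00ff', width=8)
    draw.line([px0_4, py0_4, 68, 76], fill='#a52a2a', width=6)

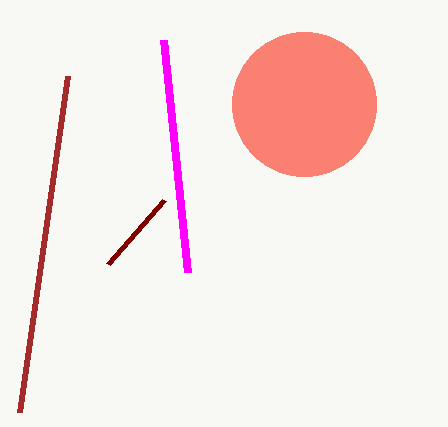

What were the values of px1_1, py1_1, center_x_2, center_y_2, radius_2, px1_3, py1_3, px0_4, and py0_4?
px1_1 = 108, py1_1 = 264, center_x_2 = 304, center_y_2 = 104, radius_2 = 72, px1_3 = 164, py1_3 = 40, px0_4 = 20, py0_4 = 412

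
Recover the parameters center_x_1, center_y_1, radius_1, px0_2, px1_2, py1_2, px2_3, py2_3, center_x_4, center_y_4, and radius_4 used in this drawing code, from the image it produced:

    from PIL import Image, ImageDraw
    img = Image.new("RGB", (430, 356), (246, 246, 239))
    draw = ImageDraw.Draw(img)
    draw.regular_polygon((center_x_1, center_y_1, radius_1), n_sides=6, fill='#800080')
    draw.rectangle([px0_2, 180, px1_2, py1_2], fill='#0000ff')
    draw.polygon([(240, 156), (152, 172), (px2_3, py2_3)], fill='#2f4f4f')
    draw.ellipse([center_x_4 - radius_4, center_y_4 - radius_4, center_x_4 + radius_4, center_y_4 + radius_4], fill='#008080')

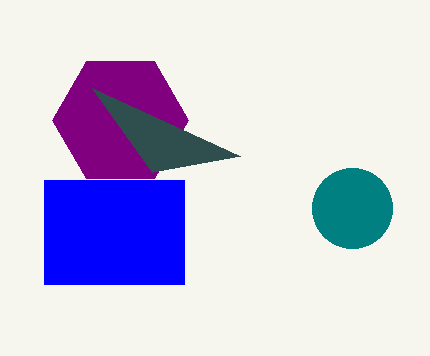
center_x_1 = 120, center_y_1 = 120, radius_1 = 68, px0_2 = 44, px1_2 = 184, py1_2 = 284, px2_3 = 92, py2_3 = 88, center_x_4 = 352, center_y_4 = 208, radius_4 = 40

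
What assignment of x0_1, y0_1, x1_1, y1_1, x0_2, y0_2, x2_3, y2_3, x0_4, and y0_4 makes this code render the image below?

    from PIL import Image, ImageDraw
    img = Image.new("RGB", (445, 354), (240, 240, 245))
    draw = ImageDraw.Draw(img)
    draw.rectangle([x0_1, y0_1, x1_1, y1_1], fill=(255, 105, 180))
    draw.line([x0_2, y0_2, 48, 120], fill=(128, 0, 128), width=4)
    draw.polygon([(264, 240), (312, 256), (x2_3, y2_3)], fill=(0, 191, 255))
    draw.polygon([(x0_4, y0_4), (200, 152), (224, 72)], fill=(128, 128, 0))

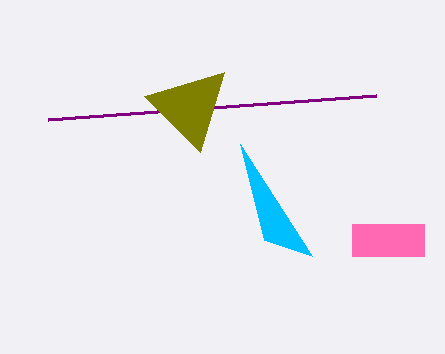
x0_1 = 352
y0_1 = 224
x1_1 = 424
y1_1 = 256
x0_2 = 376
y0_2 = 96
x2_3 = 240
y2_3 = 144
x0_4 = 144
y0_4 = 96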